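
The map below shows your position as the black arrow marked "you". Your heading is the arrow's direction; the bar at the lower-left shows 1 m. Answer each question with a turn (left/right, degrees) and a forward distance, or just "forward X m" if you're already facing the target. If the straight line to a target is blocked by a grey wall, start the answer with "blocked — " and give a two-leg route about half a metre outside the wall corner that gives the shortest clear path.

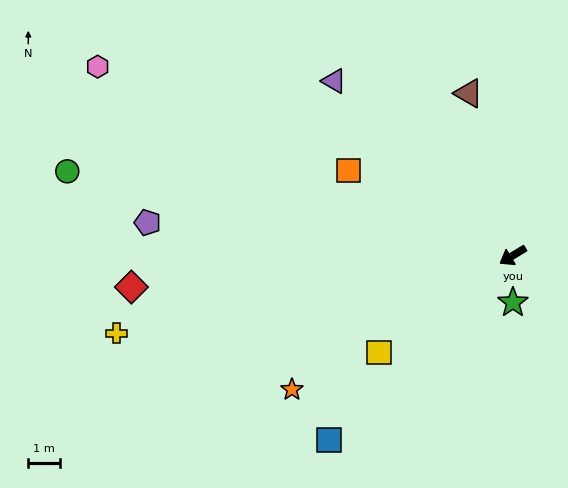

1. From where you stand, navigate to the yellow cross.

turn right 20°, forward 12.6 m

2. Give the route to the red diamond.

turn right 27°, forward 12.0 m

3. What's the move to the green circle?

turn right 42°, forward 14.2 m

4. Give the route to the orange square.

turn right 59°, forward 5.8 m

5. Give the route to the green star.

turn left 59°, forward 1.5 m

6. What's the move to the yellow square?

turn left 5°, forward 5.2 m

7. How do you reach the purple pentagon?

turn right 36°, forward 11.5 m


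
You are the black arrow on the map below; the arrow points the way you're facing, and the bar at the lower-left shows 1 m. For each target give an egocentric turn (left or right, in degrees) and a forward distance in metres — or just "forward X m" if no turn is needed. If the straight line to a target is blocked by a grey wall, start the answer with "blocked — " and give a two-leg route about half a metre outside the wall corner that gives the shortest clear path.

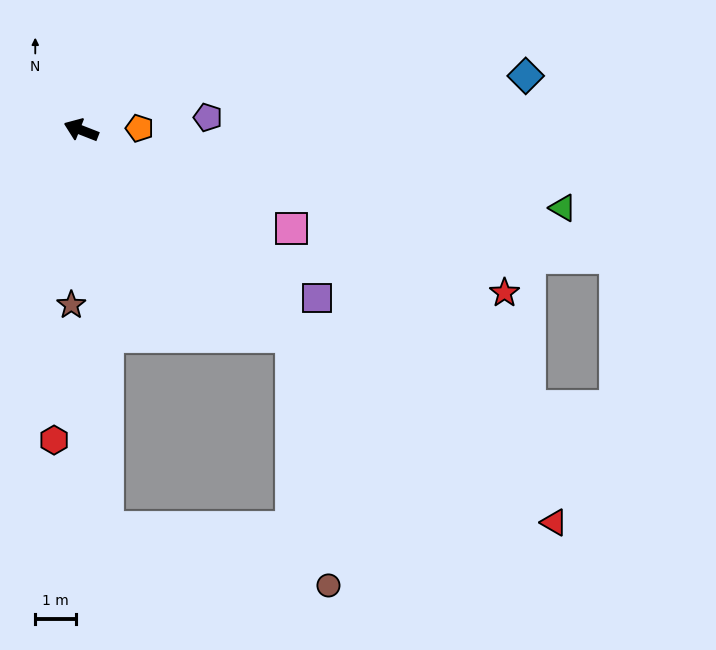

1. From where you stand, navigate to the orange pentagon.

turn right 157°, forward 1.5 m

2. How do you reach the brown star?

turn left 108°, forward 4.4 m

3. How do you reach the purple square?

turn left 166°, forward 7.2 m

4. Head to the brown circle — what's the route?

blocked — turn left 157°, forward 7.3 m, then turn right 37°, forward 6.3 m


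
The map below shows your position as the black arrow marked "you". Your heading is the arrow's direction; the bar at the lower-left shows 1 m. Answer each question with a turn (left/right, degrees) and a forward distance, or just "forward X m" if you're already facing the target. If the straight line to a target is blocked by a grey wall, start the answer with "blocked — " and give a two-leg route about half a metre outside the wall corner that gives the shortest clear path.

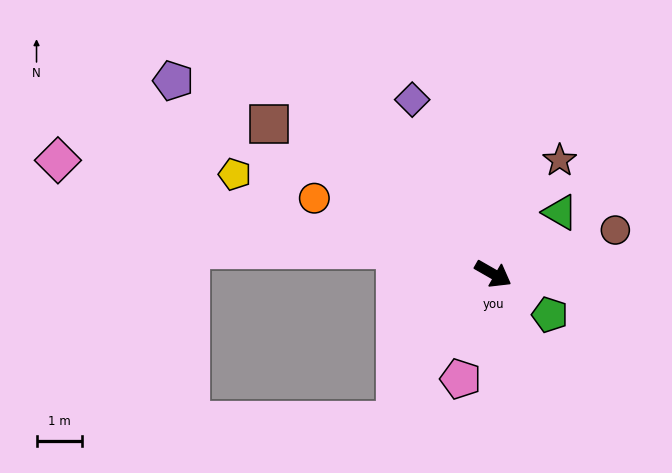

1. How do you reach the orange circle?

turn right 173°, forward 4.3 m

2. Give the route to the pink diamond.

turn right 165°, forward 9.9 m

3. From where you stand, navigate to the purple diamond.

turn left 145°, forward 4.2 m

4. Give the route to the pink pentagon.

turn right 77°, forward 2.4 m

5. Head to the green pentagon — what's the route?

turn right 6°, forward 1.5 m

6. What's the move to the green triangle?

turn left 72°, forward 2.0 m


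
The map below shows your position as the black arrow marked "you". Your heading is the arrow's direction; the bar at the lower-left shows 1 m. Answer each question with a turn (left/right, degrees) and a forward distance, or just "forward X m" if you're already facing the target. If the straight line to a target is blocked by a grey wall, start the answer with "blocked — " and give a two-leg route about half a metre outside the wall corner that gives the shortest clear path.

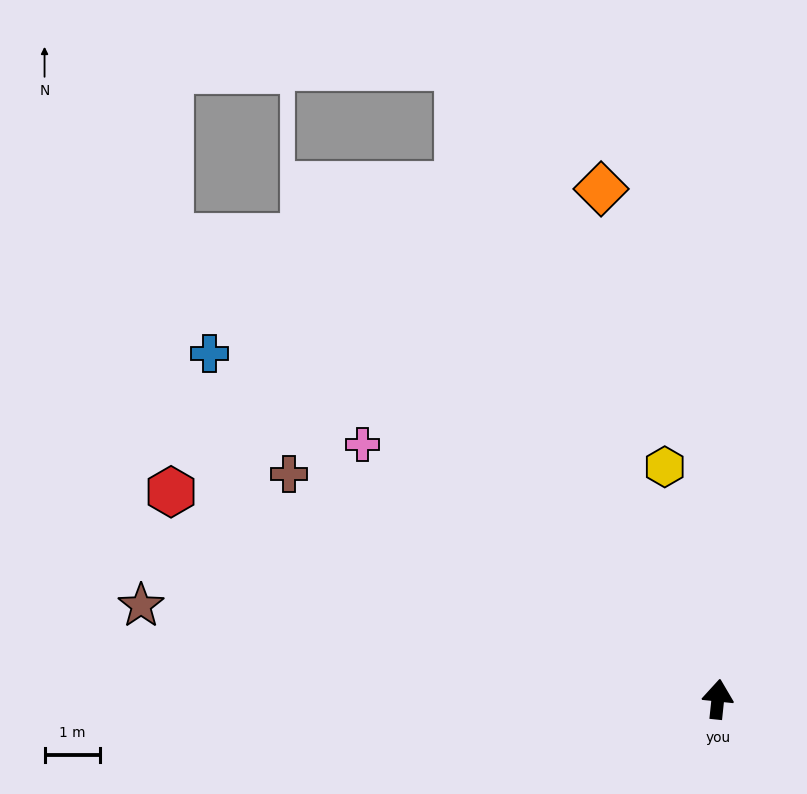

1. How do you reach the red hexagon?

turn left 75°, forward 10.5 m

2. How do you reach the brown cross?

turn left 68°, forward 8.7 m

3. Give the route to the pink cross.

turn left 60°, forward 7.8 m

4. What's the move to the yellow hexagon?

turn left 19°, forward 4.3 m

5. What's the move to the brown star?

turn left 87°, forward 10.5 m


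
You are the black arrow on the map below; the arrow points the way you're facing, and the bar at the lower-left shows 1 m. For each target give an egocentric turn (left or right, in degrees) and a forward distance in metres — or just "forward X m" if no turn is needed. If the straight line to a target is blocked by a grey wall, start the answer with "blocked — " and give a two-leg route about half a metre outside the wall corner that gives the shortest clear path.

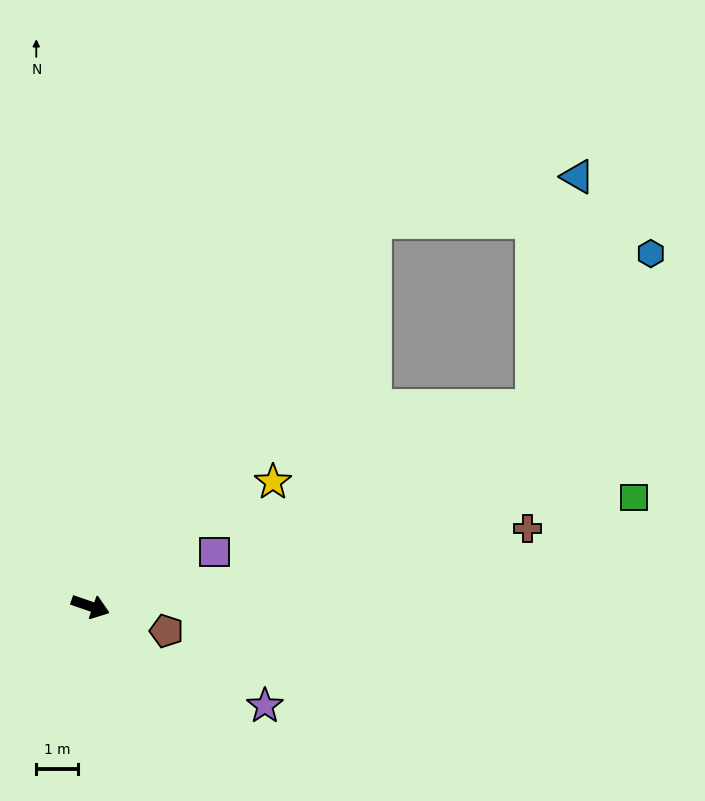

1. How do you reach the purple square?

turn left 43°, forward 3.2 m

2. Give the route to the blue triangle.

blocked — turn left 73°, forward 11.4 m, then turn right 42°, forward 4.9 m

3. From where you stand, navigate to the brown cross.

turn left 29°, forward 10.5 m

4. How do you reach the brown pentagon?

forward 1.9 m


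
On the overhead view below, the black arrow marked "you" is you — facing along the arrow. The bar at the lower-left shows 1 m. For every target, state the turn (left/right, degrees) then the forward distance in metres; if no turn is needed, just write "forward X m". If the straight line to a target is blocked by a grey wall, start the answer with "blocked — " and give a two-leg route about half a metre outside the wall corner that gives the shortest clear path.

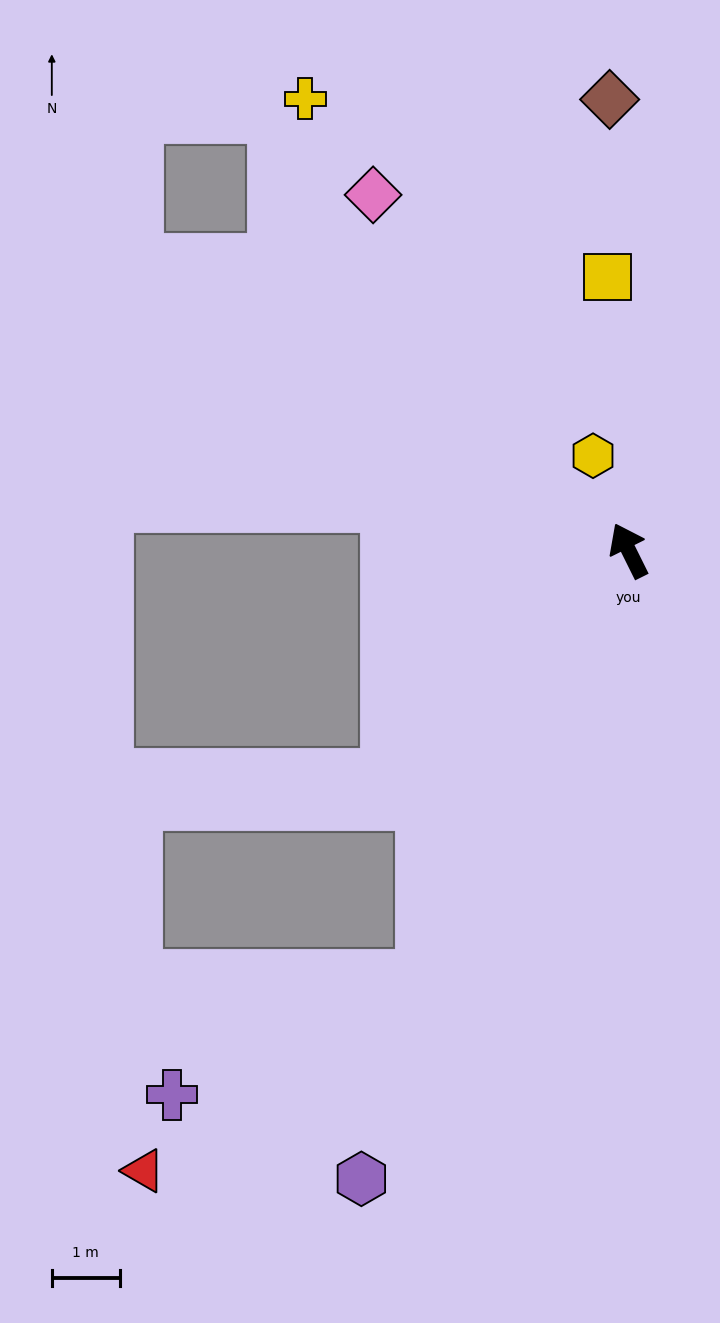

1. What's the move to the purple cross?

blocked — turn left 128°, forward 7.0 m, then turn right 40°, forward 4.1 m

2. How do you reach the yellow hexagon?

turn right 6°, forward 1.5 m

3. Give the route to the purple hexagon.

turn left 131°, forward 10.1 m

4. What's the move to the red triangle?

blocked — turn left 128°, forward 7.0 m, then turn right 30°, forward 5.0 m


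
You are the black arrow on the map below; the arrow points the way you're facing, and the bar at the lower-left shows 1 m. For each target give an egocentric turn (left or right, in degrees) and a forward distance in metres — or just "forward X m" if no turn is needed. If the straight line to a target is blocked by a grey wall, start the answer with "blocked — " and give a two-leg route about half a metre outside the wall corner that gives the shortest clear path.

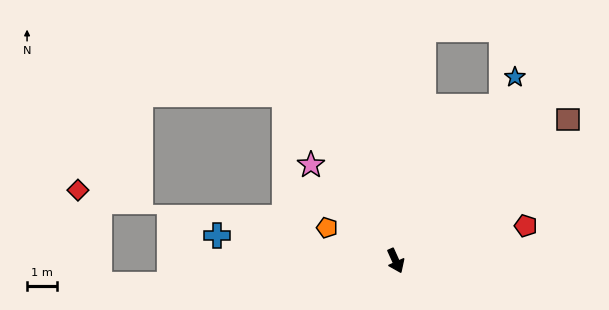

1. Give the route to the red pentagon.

turn left 81°, forward 4.5 m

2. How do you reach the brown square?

turn left 105°, forward 7.4 m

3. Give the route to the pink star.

turn right 163°, forward 4.3 m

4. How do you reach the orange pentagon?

turn right 140°, forward 2.5 m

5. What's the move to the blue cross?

turn right 122°, forward 6.0 m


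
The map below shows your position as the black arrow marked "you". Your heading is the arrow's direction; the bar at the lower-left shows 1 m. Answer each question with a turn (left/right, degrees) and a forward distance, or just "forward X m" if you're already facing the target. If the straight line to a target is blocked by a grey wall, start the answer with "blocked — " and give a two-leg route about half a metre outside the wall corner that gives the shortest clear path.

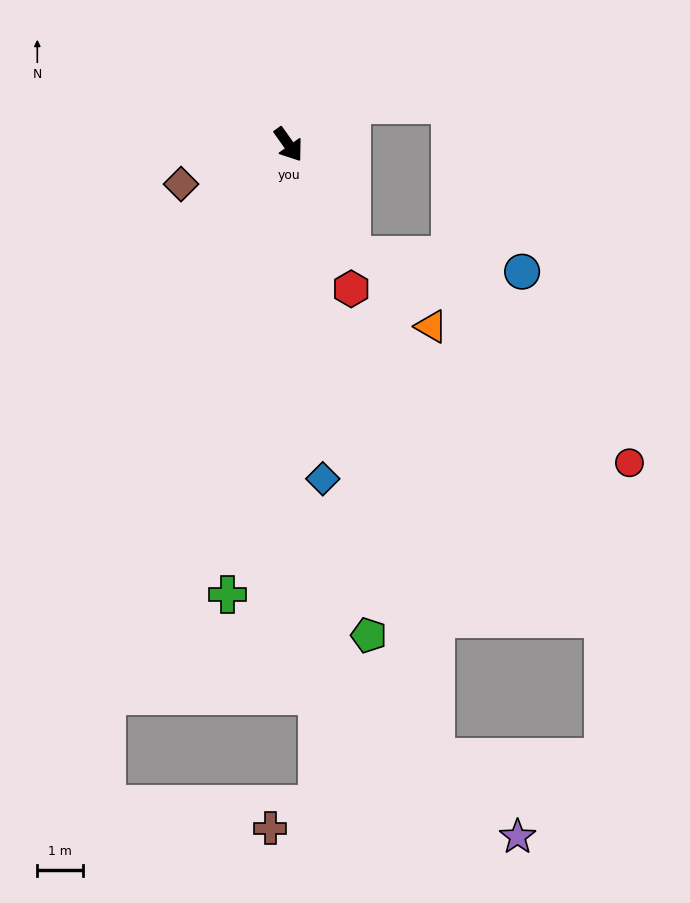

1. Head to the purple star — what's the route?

blocked — turn right 22°, forward 13.8 m, then turn left 33°, forward 2.5 m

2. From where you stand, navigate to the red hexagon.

turn right 12°, forward 3.4 m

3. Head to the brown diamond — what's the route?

turn right 105°, forward 2.5 m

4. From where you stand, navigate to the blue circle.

blocked — turn right 6°, forward 2.8 m, then turn left 55°, forward 3.7 m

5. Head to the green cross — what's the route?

turn right 43°, forward 10.0 m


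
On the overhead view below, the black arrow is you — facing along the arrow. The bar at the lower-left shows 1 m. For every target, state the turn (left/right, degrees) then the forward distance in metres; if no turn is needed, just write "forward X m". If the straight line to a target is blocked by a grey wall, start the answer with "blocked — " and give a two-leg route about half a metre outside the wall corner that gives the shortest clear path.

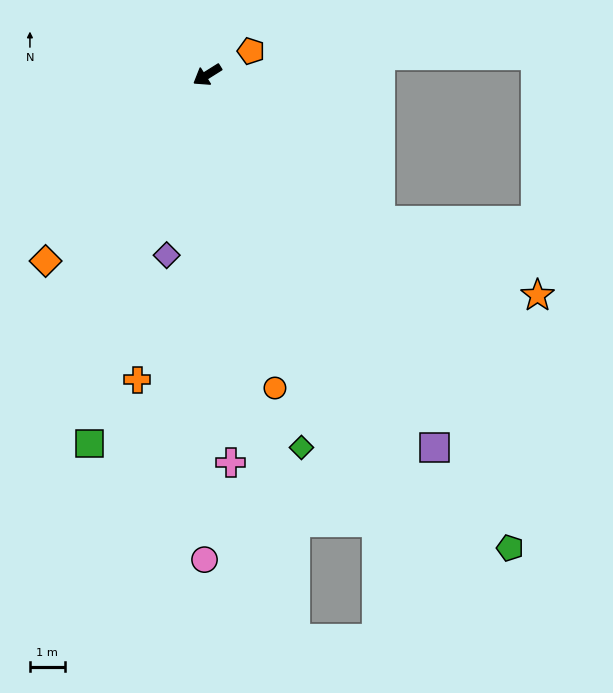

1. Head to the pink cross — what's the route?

turn left 61°, forward 11.2 m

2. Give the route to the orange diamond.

turn left 17°, forward 7.1 m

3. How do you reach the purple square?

turn left 89°, forward 12.6 m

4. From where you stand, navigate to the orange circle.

turn left 70°, forward 9.2 m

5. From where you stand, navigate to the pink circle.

turn left 58°, forward 14.0 m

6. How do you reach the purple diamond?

turn left 45°, forward 5.3 m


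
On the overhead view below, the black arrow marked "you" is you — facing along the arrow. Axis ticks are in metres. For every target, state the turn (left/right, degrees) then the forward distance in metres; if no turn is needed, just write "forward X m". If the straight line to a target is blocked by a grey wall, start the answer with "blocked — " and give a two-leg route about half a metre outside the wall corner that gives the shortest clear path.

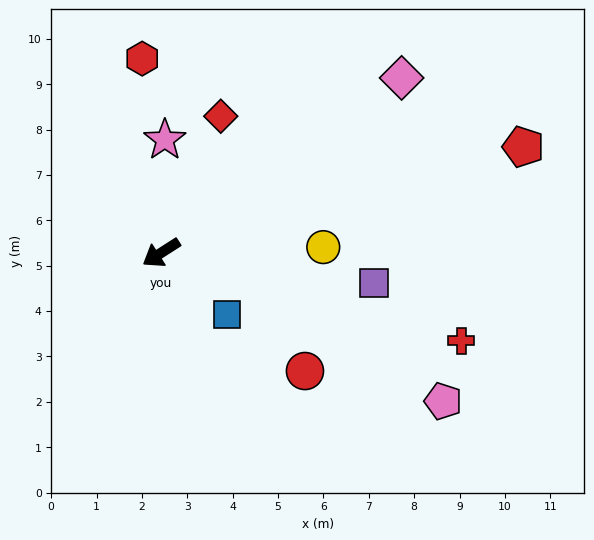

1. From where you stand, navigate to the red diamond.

turn right 146°, forward 3.3 m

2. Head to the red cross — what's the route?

turn left 131°, forward 6.9 m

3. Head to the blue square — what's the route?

turn left 104°, forward 2.0 m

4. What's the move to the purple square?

turn left 139°, forward 4.7 m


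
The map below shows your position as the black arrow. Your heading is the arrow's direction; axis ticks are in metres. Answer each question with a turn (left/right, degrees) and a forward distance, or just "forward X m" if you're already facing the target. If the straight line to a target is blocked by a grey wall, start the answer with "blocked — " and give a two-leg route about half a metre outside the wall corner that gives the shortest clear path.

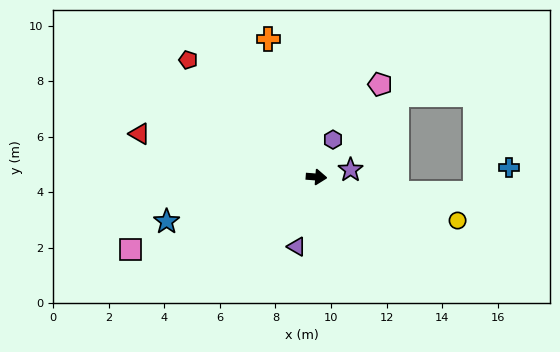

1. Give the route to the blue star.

turn right 159°, forward 5.6 m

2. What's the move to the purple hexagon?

turn left 71°, forward 1.5 m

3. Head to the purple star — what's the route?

turn left 16°, forward 1.3 m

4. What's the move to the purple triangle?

turn right 101°, forward 2.6 m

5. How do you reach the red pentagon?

turn left 142°, forward 6.3 m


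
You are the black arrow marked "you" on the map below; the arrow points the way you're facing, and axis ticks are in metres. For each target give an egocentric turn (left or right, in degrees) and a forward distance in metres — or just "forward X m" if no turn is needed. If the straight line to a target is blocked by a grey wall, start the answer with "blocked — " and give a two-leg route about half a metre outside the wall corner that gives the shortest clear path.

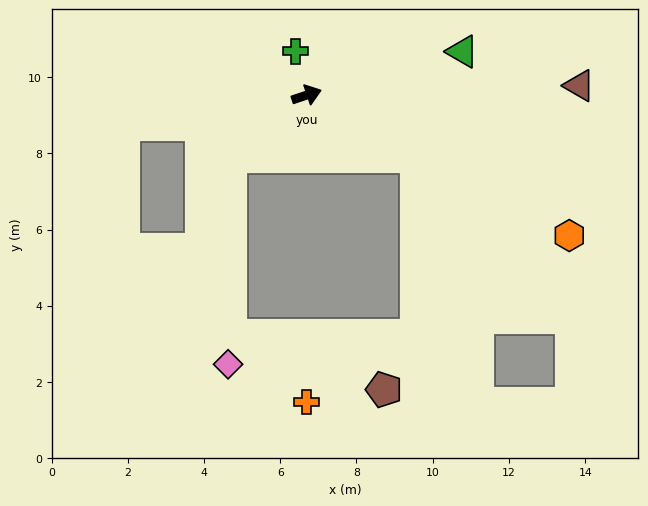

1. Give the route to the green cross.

turn left 86°, forward 1.2 m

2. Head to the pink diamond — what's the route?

blocked — turn right 159°, forward 2.6 m, then turn left 50°, forward 5.4 m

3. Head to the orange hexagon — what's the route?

turn right 47°, forward 7.8 m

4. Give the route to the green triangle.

turn right 3°, forward 4.2 m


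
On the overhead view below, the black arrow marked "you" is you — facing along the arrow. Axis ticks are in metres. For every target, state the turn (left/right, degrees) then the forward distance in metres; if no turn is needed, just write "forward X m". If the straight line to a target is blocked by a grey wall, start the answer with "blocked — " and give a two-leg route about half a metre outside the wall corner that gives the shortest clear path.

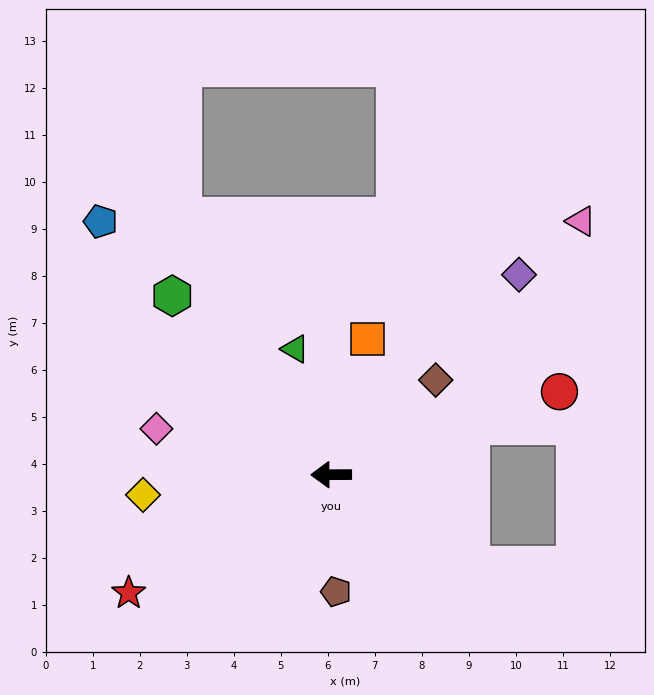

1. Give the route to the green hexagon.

turn right 49°, forward 5.1 m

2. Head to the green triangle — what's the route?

turn right 74°, forward 2.8 m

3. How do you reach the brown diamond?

turn right 138°, forward 3.0 m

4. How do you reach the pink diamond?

turn right 15°, forward 3.8 m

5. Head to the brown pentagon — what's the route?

turn left 92°, forward 2.5 m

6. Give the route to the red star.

turn left 30°, forward 5.0 m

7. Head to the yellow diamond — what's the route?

turn left 6°, forward 4.0 m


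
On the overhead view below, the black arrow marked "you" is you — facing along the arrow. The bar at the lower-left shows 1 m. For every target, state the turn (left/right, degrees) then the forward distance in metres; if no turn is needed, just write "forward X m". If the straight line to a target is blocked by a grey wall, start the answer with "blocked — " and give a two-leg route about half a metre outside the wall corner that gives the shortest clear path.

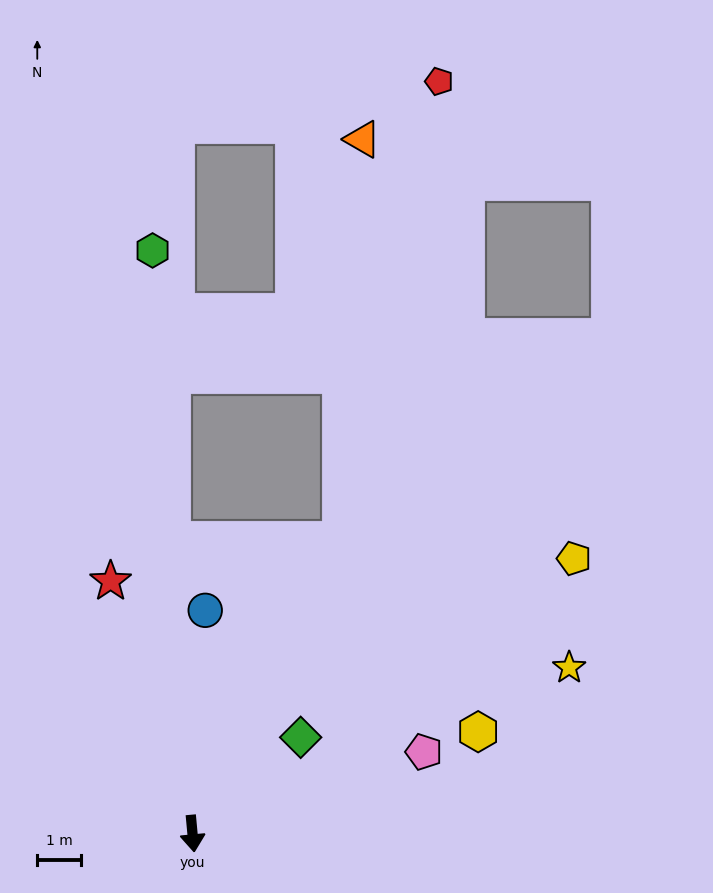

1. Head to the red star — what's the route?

turn right 167°, forward 6.1 m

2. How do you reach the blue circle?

turn left 171°, forward 5.1 m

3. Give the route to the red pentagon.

blocked — turn left 148°, forward 7.5 m, then turn left 15°, forward 10.7 m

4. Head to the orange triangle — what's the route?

blocked — turn left 148°, forward 7.5 m, then turn left 24°, forward 9.2 m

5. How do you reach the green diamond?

turn left 126°, forward 3.3 m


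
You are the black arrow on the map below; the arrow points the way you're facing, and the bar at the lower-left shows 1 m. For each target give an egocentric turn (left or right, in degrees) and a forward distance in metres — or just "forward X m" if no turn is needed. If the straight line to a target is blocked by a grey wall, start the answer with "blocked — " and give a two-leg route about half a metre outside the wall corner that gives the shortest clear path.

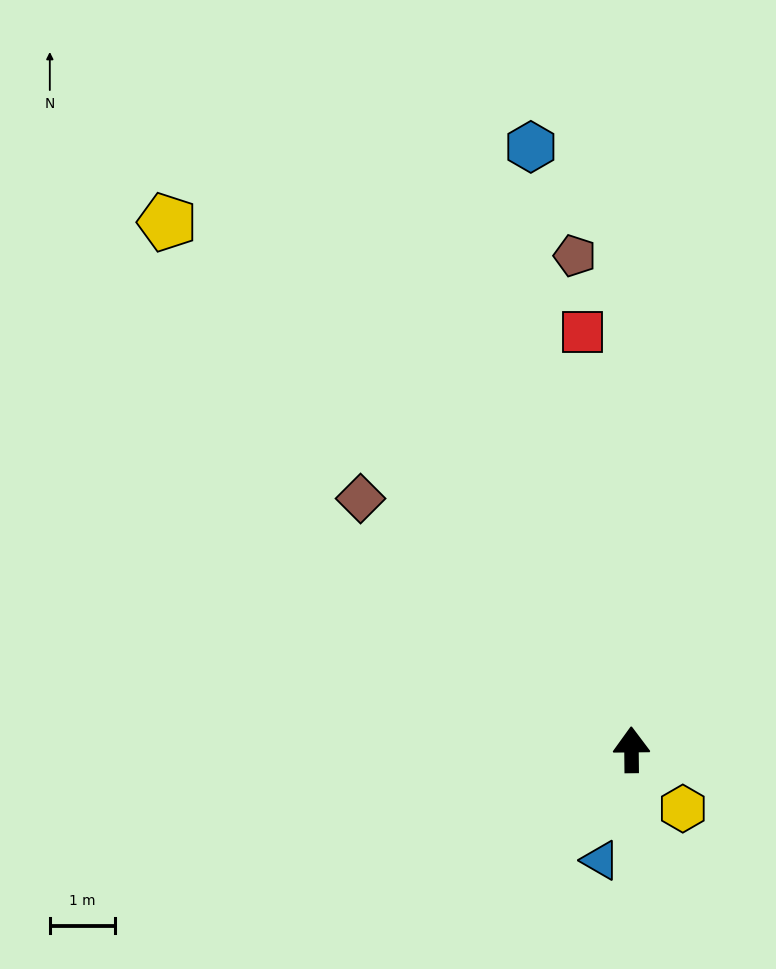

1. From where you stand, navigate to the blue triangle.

turn left 164°, forward 1.8 m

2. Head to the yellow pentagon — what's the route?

turn left 41°, forward 10.8 m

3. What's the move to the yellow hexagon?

turn right 139°, forward 1.2 m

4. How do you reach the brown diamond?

turn left 47°, forward 5.7 m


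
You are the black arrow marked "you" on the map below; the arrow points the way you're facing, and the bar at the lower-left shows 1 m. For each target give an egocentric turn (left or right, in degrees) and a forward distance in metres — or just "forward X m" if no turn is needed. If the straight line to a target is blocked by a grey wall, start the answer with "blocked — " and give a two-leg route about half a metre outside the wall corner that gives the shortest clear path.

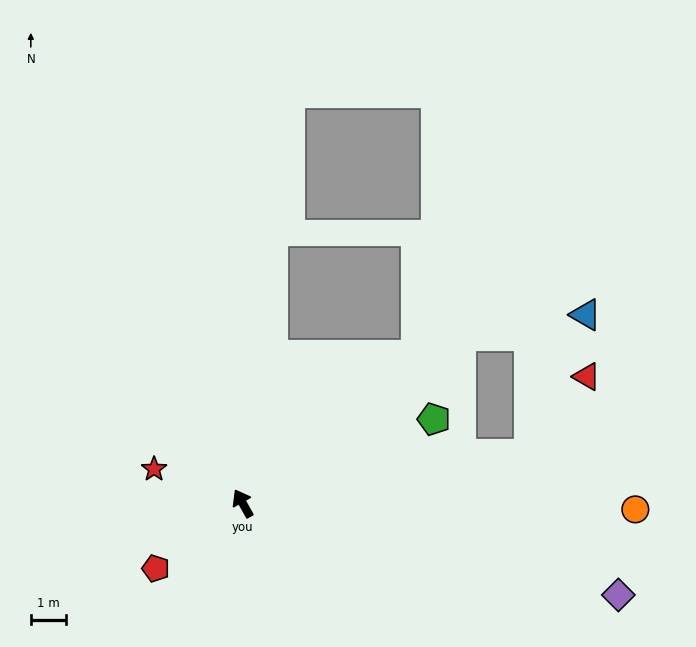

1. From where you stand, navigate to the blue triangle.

blocked — turn right 82°, forward 7.7 m, then turn right 28°, forward 3.6 m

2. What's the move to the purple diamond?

turn right 133°, forward 10.8 m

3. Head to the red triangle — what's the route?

blocked — turn right 109°, forward 8.1 m, then turn left 43°, forward 2.7 m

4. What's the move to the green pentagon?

turn right 95°, forward 5.9 m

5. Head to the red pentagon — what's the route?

turn left 98°, forward 3.0 m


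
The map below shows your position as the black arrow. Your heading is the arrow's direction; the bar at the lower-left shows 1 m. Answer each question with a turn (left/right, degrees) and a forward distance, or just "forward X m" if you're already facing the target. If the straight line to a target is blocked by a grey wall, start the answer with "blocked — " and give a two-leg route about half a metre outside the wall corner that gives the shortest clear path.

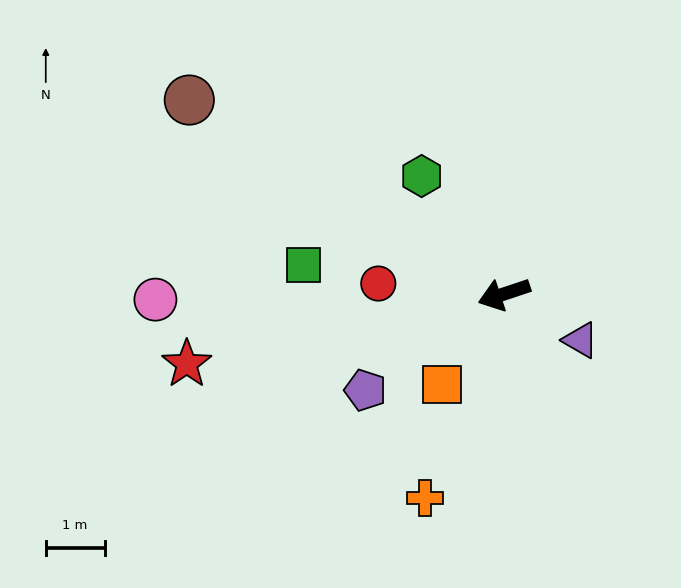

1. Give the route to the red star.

turn right 6°, forward 5.5 m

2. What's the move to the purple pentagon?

turn left 16°, forward 2.9 m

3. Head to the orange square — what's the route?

turn left 37°, forward 1.9 m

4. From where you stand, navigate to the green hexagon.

turn right 73°, forward 2.4 m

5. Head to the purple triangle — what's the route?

turn left 130°, forward 1.5 m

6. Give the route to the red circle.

turn right 23°, forward 2.1 m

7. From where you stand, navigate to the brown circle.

turn right 50°, forward 6.3 m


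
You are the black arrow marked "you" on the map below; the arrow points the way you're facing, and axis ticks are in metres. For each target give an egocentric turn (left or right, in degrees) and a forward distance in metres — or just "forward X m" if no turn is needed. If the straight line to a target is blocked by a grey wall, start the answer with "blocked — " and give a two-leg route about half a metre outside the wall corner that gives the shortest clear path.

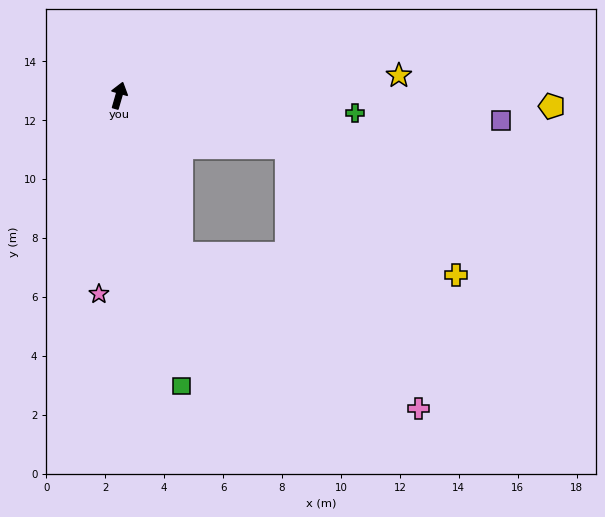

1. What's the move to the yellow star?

turn right 70°, forward 9.5 m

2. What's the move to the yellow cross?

blocked — turn right 91°, forward 6.0 m, then turn right 20°, forward 7.2 m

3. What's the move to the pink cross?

blocked — turn right 143°, forward 5.8 m, then turn left 36°, forward 9.6 m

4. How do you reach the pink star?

turn right 170°, forward 6.8 m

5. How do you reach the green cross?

turn right 78°, forward 8.0 m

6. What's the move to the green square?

turn right 152°, forward 10.1 m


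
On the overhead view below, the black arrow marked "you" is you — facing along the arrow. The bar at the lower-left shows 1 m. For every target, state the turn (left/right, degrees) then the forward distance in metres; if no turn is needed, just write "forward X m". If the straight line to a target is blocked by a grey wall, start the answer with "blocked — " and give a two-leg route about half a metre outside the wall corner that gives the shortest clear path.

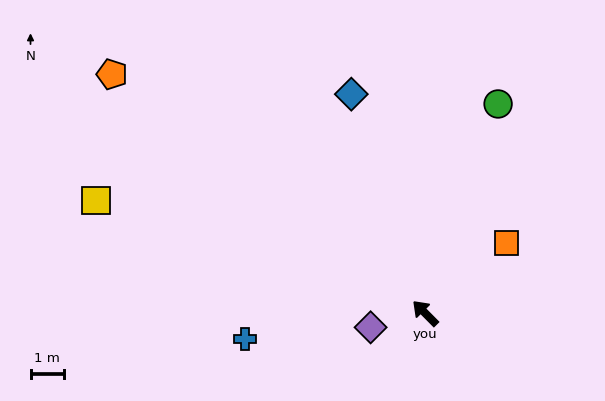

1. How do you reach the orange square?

turn right 94°, forward 3.2 m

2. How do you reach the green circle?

turn right 64°, forward 6.7 m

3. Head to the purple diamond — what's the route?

turn left 60°, forward 1.7 m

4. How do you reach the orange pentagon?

turn left 8°, forward 11.9 m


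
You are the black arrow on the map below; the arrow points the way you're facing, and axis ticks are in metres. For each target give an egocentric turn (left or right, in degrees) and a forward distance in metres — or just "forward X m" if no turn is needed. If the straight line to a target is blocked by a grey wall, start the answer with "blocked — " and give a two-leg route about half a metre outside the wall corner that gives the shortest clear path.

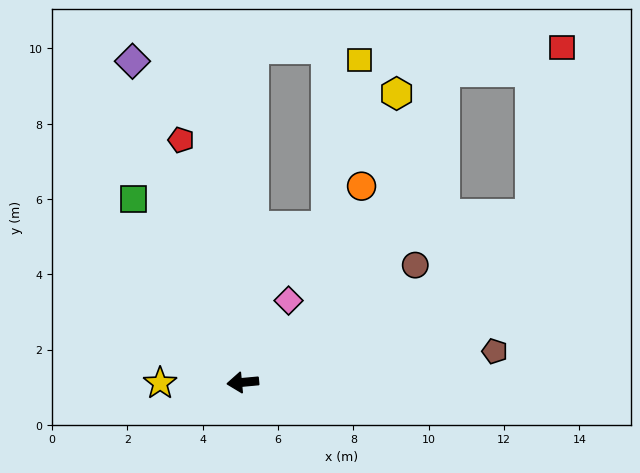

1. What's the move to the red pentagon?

turn right 81°, forward 6.6 m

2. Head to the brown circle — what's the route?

turn right 151°, forward 5.5 m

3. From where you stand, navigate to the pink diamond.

turn right 125°, forward 2.5 m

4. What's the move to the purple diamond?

turn right 76°, forward 9.0 m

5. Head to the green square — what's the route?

turn right 64°, forward 5.7 m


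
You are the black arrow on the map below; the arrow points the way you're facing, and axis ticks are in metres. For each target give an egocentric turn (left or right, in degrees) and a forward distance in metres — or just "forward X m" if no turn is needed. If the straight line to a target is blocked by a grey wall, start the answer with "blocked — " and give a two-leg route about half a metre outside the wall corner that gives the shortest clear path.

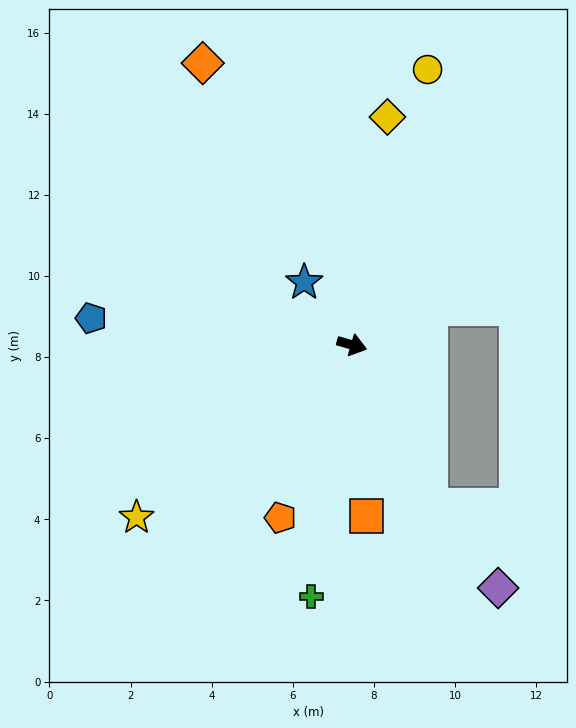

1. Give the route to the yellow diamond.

turn left 97°, forward 5.7 m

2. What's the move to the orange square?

turn right 69°, forward 4.2 m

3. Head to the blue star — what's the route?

turn left 143°, forward 1.9 m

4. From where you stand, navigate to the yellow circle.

turn left 91°, forward 7.0 m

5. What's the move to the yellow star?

turn right 125°, forward 6.8 m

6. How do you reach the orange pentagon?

turn right 96°, forward 4.6 m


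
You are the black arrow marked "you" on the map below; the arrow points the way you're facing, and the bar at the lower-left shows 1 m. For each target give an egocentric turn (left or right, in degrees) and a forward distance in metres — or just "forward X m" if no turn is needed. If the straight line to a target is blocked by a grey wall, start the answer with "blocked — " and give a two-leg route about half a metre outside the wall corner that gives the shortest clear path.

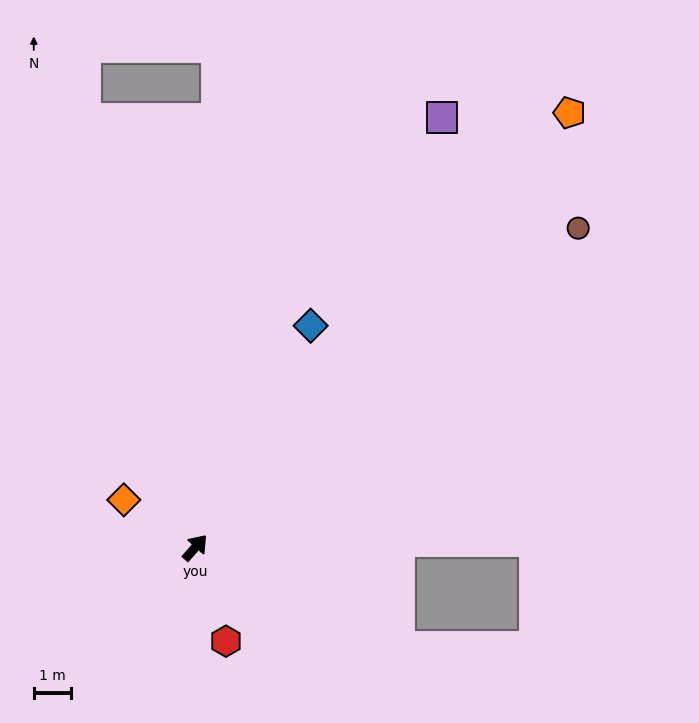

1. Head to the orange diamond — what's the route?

turn left 98°, forward 2.3 m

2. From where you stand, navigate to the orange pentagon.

forward 15.2 m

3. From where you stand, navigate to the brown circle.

turn right 9°, forward 13.2 m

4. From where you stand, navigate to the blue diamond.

turn left 14°, forward 6.6 m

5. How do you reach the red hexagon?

turn right 120°, forward 2.6 m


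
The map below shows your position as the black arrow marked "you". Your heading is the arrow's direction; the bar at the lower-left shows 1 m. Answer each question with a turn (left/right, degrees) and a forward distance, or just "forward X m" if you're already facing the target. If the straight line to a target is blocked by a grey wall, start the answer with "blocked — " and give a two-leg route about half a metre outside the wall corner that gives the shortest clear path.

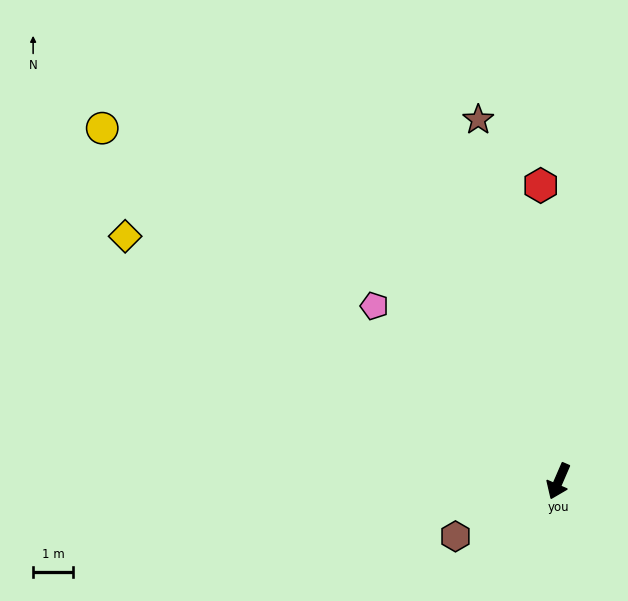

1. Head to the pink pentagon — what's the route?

turn right 110°, forward 6.4 m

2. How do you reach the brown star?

turn right 144°, forward 9.4 m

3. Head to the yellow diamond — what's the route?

turn right 96°, forward 12.6 m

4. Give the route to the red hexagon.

turn right 153°, forward 7.5 m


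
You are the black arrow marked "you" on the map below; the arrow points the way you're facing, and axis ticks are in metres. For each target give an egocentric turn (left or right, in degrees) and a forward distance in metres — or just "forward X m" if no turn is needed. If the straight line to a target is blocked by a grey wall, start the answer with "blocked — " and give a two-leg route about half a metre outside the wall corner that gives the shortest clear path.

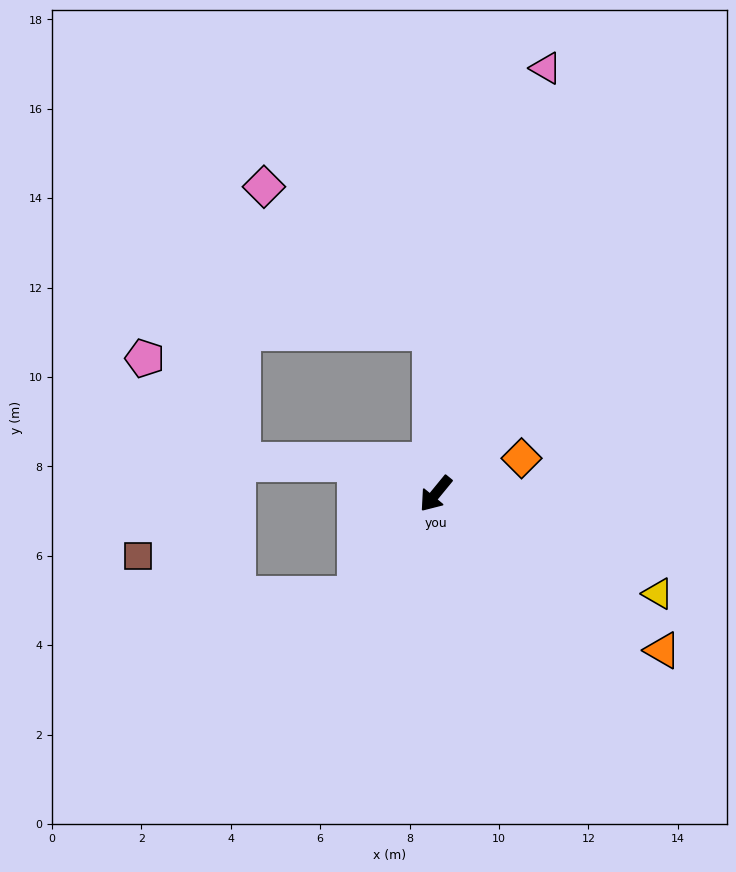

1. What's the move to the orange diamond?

turn left 152°, forward 2.1 m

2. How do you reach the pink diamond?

blocked — turn right 139°, forward 3.6 m, then turn left 47°, forward 5.0 m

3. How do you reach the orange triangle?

turn left 95°, forward 6.2 m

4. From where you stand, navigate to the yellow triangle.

turn left 105°, forward 5.4 m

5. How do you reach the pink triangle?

turn right 155°, forward 9.8 m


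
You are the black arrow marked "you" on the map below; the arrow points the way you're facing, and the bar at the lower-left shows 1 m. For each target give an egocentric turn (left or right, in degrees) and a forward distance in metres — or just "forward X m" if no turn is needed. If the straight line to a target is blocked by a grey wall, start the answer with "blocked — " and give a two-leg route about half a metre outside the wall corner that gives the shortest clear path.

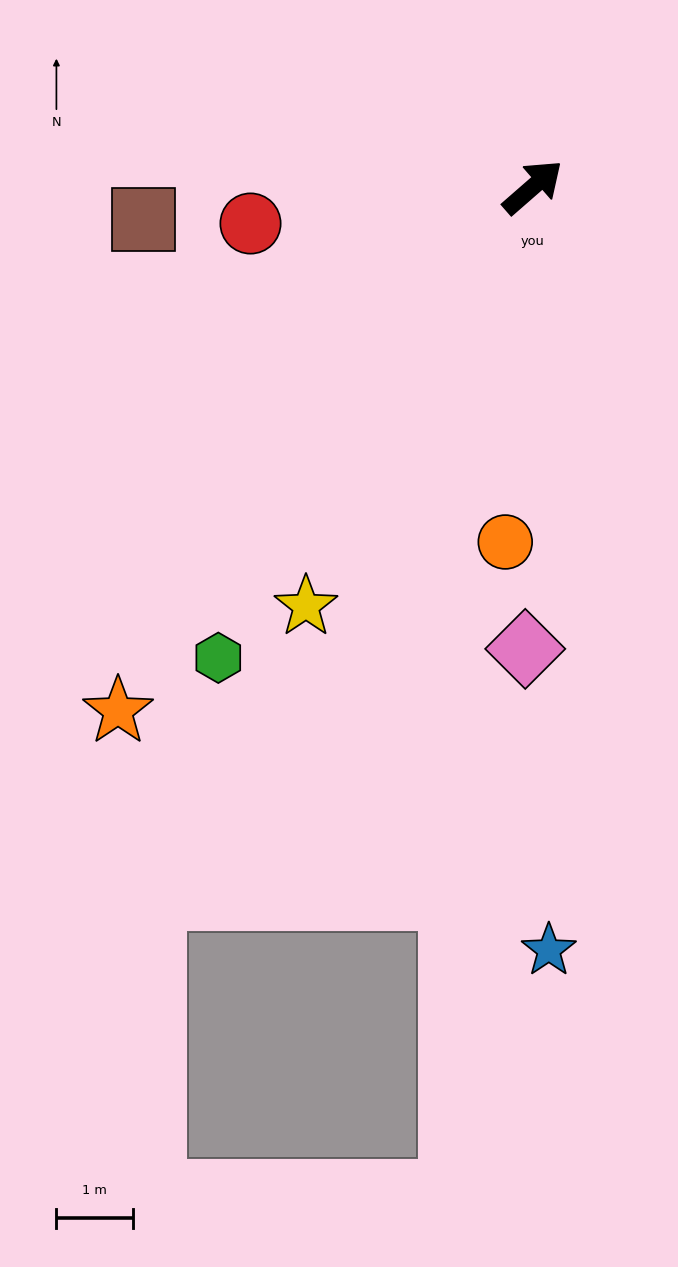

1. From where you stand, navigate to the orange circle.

turn right 136°, forward 4.6 m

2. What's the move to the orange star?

turn right 169°, forward 8.7 m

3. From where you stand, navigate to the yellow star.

turn right 160°, forward 6.2 m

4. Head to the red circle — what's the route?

turn left 146°, forward 3.7 m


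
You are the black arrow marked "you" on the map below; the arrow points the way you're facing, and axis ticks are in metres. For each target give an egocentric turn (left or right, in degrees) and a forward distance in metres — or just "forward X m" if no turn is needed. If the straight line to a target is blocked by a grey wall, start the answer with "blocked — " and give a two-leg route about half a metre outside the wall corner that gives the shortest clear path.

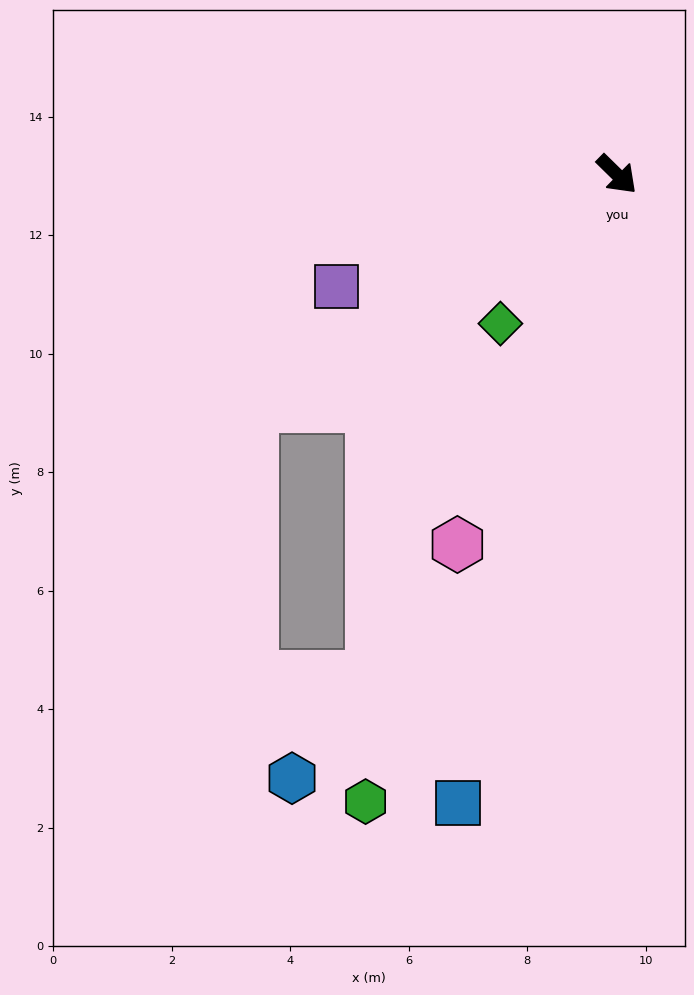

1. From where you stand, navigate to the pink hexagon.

turn right 69°, forward 6.8 m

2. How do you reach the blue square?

turn right 60°, forward 10.9 m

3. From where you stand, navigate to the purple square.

turn right 114°, forward 5.1 m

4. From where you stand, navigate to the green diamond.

turn right 84°, forward 3.2 m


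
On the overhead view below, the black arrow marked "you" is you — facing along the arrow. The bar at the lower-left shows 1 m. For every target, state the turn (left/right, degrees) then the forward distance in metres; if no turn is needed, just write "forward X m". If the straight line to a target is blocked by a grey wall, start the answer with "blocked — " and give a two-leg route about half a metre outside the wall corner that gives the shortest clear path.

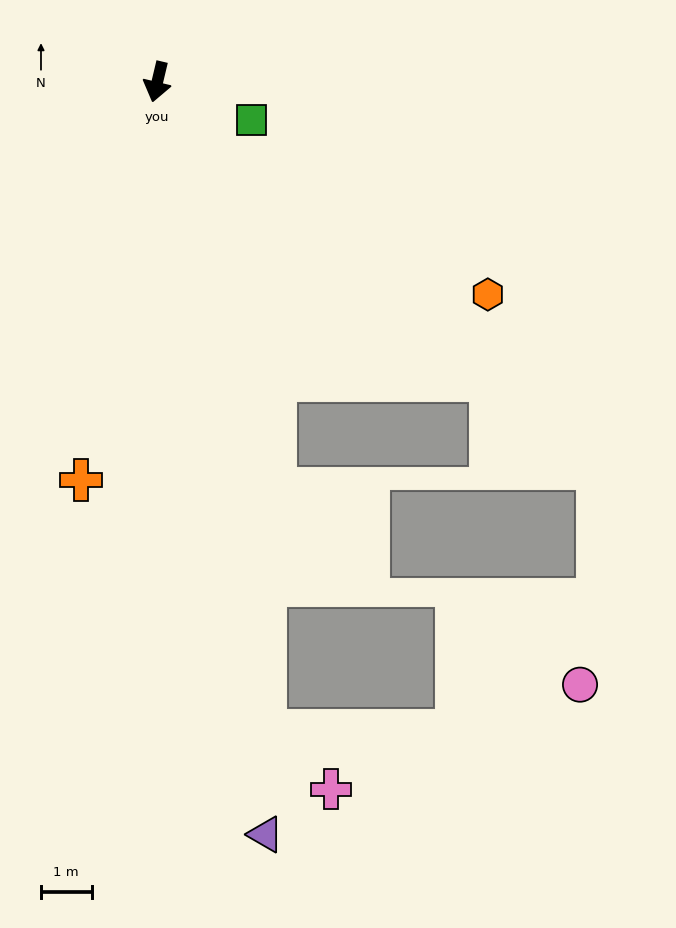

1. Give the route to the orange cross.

turn left 3°, forward 8.0 m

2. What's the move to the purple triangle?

turn left 22°, forward 15.0 m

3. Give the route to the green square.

turn left 81°, forward 2.0 m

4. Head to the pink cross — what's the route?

blocked — turn left 23°, forward 13.0 m, then turn left 39°, forward 1.7 m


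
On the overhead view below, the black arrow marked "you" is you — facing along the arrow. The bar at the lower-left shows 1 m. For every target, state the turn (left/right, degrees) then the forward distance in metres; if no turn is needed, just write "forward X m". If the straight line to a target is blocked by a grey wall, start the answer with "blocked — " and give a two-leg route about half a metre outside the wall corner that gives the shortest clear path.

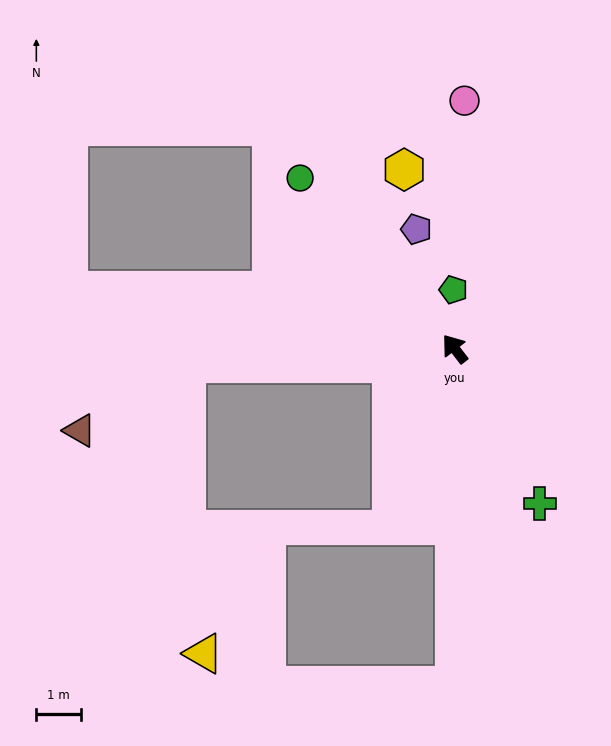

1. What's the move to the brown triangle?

blocked — turn left 56°, forward 6.0 m, then turn left 29°, forward 2.8 m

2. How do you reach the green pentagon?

turn right 36°, forward 1.3 m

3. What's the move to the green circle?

turn left 5°, forward 5.1 m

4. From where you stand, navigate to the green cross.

turn left 171°, forward 3.9 m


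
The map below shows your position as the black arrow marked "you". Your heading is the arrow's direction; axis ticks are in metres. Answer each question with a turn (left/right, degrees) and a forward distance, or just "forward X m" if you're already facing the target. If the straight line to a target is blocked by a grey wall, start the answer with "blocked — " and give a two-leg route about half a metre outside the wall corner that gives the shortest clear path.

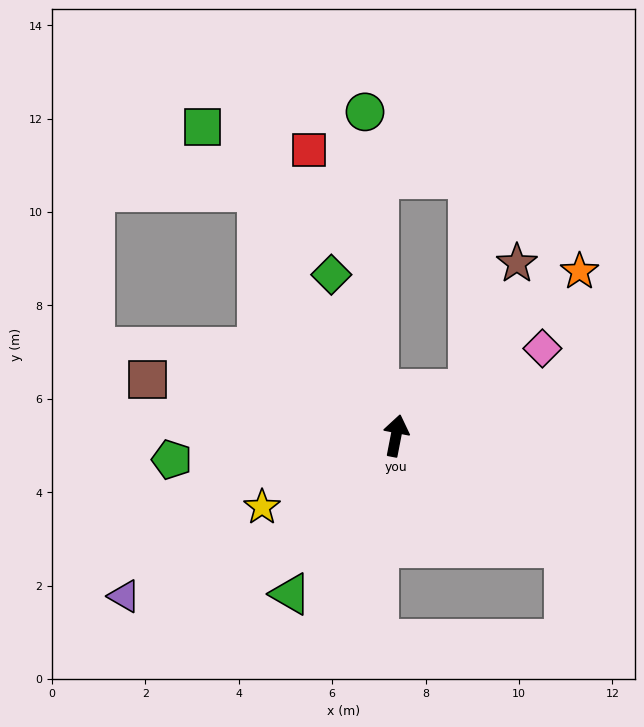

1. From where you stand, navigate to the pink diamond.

turn right 48°, forward 3.6 m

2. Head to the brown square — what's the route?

turn left 88°, forward 5.4 m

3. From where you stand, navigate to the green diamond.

turn left 33°, forward 3.7 m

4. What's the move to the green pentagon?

turn left 107°, forward 4.8 m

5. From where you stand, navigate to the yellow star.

turn left 129°, forward 3.3 m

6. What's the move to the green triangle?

turn left 157°, forward 4.1 m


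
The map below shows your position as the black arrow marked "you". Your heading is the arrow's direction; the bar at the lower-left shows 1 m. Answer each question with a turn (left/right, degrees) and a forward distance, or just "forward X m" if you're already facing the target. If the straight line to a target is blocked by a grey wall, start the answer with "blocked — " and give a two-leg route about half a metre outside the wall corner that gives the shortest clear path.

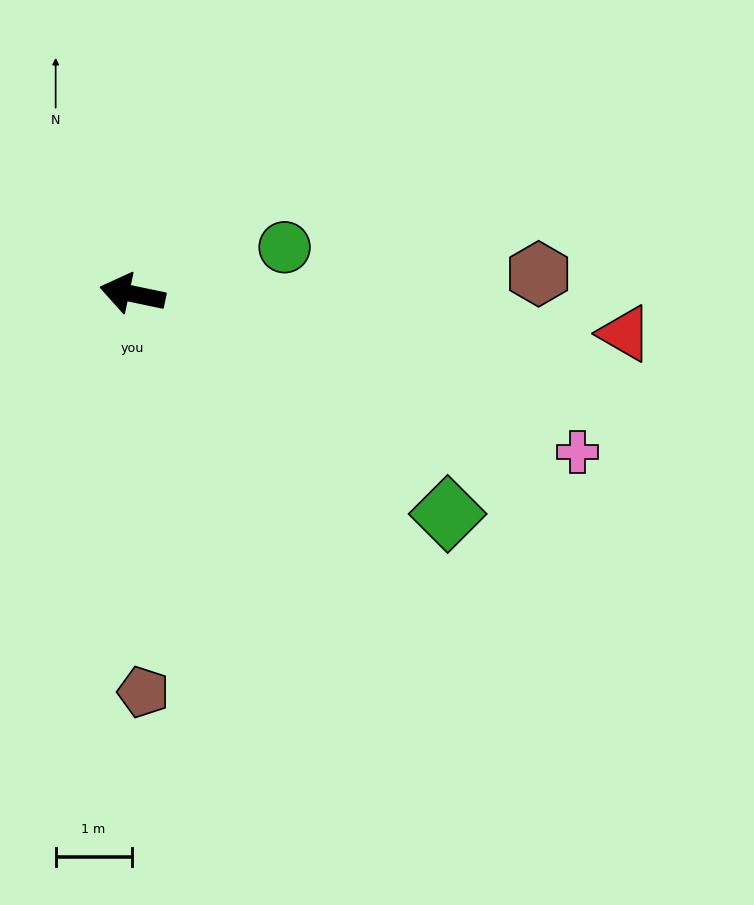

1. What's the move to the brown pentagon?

turn left 103°, forward 5.2 m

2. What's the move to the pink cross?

turn left 172°, forward 6.2 m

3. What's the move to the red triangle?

turn right 173°, forward 6.5 m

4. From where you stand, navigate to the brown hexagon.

turn right 165°, forward 5.4 m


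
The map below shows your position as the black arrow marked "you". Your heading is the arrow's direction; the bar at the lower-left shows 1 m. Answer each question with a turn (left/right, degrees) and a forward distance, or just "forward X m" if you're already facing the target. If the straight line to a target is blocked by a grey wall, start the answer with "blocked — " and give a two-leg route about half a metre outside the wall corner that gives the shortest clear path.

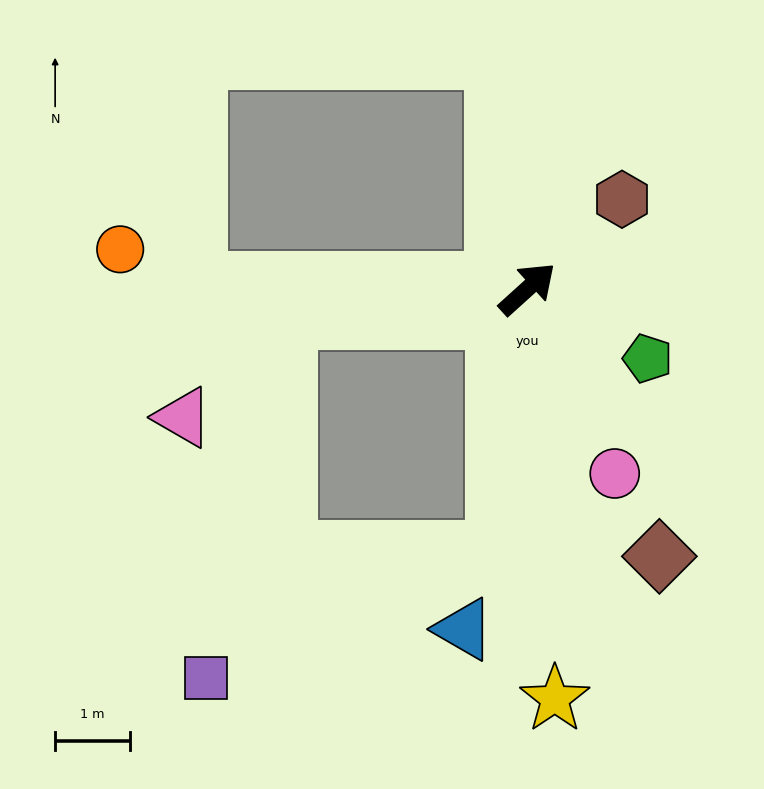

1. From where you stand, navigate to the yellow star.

turn right 128°, forward 5.5 m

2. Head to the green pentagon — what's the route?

turn right 72°, forward 1.9 m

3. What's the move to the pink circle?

turn right 107°, forward 2.7 m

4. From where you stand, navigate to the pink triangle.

blocked — turn left 145°, forward 3.3 m, then turn left 37°, forward 1.9 m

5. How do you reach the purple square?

blocked — turn right 139°, forward 3.6 m, then turn right 60°, forward 4.2 m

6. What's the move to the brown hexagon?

forward 1.7 m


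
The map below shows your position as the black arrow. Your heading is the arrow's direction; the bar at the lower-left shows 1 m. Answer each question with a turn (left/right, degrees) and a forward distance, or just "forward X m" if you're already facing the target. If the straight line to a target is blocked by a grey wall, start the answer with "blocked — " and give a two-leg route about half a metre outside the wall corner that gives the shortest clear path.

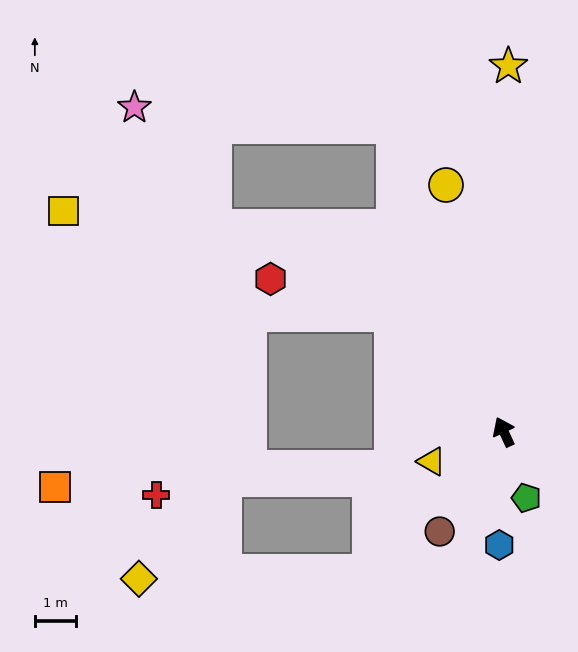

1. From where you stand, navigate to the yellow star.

turn right 26°, forward 9.0 m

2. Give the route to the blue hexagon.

turn left 153°, forward 2.8 m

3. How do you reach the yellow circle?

turn right 12°, forward 6.2 m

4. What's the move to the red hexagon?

blocked — turn left 19°, forward 4.0 m, then turn left 29°, forward 3.1 m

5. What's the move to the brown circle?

turn left 122°, forward 2.9 m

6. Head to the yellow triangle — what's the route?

turn left 87°, forward 1.9 m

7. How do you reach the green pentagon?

turn left 174°, forward 1.7 m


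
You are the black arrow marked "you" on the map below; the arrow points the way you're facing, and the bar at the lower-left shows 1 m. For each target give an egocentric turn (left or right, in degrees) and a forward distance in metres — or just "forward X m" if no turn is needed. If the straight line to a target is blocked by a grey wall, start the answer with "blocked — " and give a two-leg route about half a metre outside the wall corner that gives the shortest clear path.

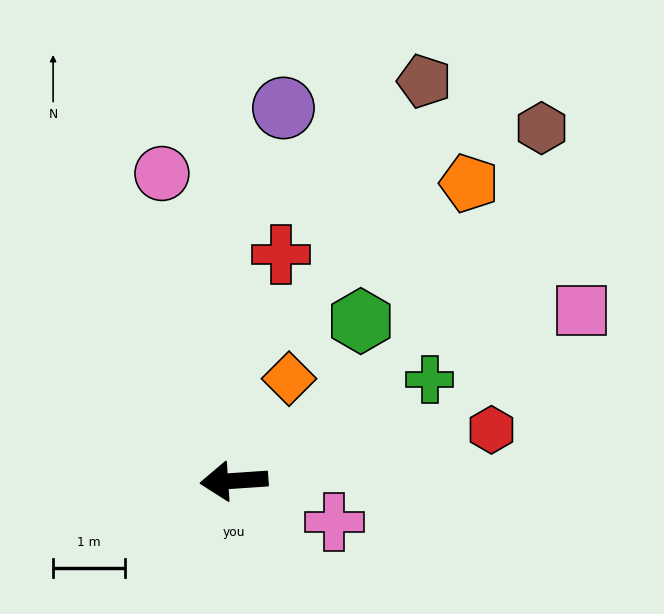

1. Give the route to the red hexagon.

turn right 173°, forward 3.6 m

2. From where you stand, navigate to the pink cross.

turn left 154°, forward 1.5 m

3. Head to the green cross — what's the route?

turn right 157°, forward 3.1 m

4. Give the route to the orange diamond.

turn right 122°, forward 1.6 m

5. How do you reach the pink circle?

turn right 81°, forward 4.4 m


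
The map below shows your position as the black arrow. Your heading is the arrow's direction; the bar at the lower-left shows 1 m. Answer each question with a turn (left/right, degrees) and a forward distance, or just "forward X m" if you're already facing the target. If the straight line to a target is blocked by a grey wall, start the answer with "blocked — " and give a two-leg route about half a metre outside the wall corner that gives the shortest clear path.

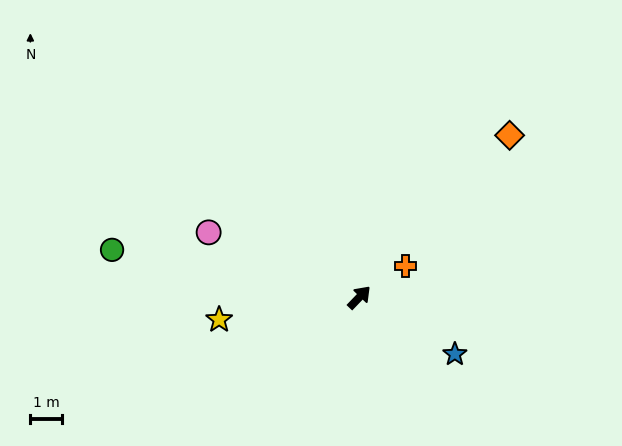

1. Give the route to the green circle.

turn left 123°, forward 7.8 m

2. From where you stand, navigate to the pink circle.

turn left 111°, forward 5.1 m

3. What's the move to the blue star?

turn right 77°, forward 3.5 m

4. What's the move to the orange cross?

turn right 12°, forward 1.7 m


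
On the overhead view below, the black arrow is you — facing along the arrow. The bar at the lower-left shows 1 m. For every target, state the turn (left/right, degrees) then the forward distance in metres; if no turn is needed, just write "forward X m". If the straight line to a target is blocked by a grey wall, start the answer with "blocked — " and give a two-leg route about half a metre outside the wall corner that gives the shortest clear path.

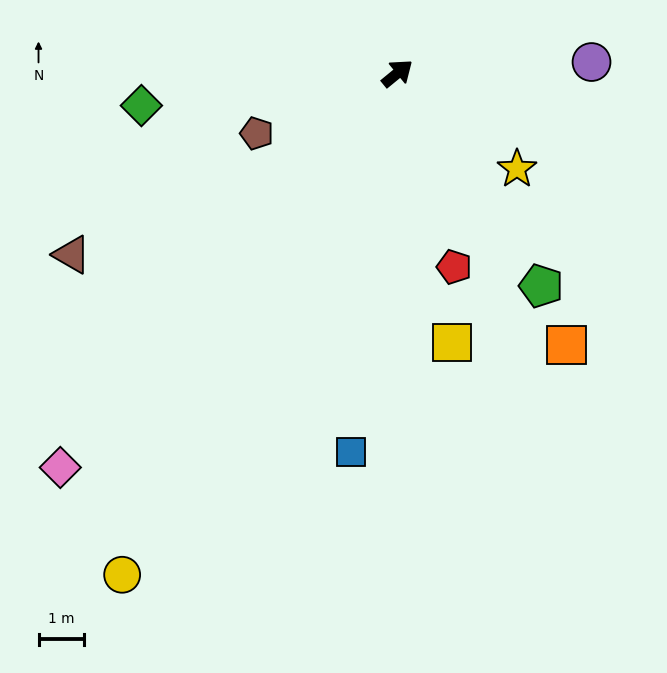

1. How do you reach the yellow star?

turn right 78°, forward 3.3 m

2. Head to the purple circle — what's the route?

turn right 36°, forward 4.2 m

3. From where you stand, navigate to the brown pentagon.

turn left 164°, forward 3.3 m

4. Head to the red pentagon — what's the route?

turn right 113°, forward 4.4 m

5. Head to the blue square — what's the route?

turn right 136°, forward 8.3 m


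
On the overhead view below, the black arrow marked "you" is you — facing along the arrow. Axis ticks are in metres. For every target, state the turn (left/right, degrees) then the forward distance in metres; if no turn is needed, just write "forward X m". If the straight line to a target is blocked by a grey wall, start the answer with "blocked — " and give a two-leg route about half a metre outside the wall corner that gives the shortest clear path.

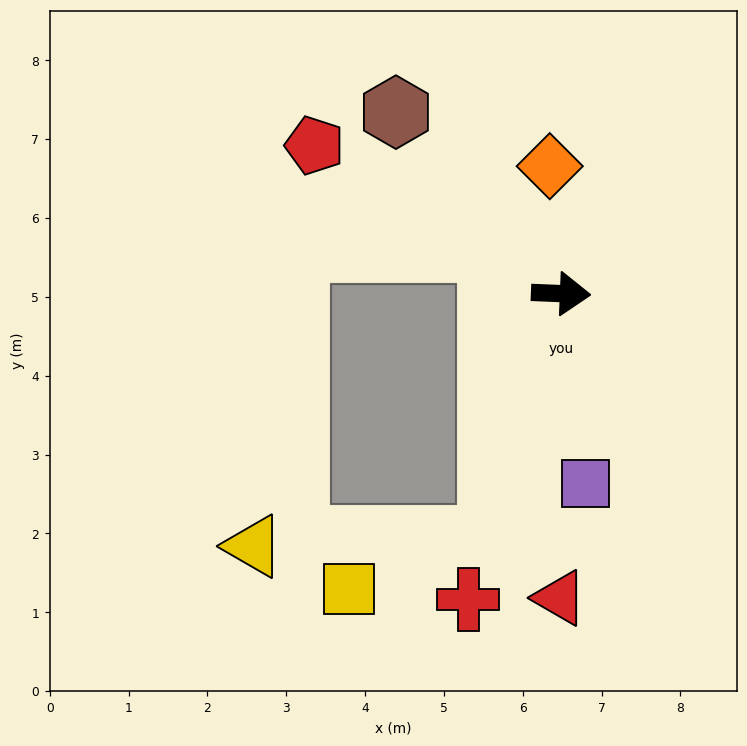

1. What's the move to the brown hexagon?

turn left 135°, forward 3.1 m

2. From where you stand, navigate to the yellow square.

blocked — turn right 103°, forward 3.2 m, then turn right 56°, forward 1.9 m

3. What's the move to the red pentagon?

turn left 151°, forward 3.6 m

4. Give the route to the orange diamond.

turn left 97°, forward 1.6 m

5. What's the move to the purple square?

turn right 80°, forward 2.4 m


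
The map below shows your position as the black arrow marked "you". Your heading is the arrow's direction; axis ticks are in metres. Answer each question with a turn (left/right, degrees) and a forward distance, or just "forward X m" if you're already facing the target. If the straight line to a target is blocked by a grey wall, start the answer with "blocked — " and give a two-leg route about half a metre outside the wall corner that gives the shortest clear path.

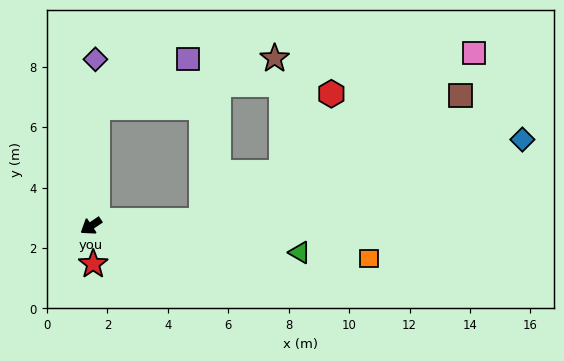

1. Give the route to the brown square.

blocked — turn left 149°, forward 3.7 m, then turn left 23°, forward 9.5 m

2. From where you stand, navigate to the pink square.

blocked — turn left 149°, forward 3.7 m, then turn left 29°, forward 10.6 m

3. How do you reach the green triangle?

turn left 139°, forward 7.0 m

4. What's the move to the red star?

turn left 59°, forward 1.3 m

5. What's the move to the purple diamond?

turn right 125°, forward 5.5 m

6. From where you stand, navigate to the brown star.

blocked — turn right 127°, forward 3.9 m, then turn right 71°, forward 6.1 m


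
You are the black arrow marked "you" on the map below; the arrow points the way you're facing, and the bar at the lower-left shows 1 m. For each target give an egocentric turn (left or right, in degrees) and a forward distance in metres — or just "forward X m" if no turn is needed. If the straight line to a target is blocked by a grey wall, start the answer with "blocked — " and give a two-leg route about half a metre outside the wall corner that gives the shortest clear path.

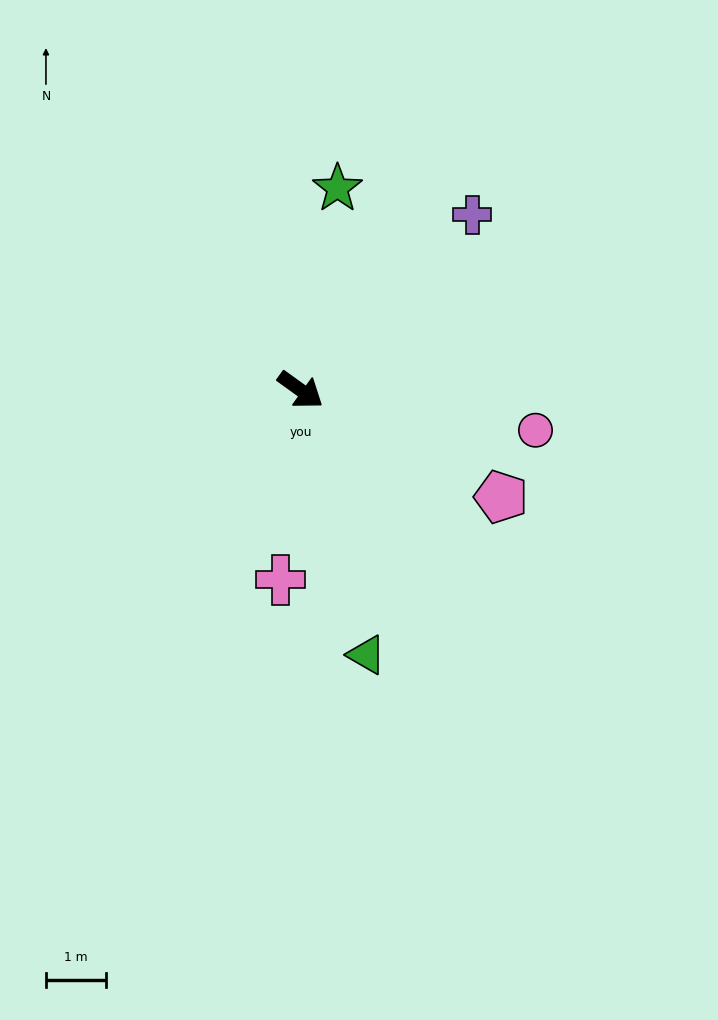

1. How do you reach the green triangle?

turn right 40°, forward 4.5 m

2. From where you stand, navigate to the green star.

turn left 115°, forward 3.4 m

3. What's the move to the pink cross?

turn right 60°, forward 3.2 m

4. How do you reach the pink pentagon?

turn left 8°, forward 3.8 m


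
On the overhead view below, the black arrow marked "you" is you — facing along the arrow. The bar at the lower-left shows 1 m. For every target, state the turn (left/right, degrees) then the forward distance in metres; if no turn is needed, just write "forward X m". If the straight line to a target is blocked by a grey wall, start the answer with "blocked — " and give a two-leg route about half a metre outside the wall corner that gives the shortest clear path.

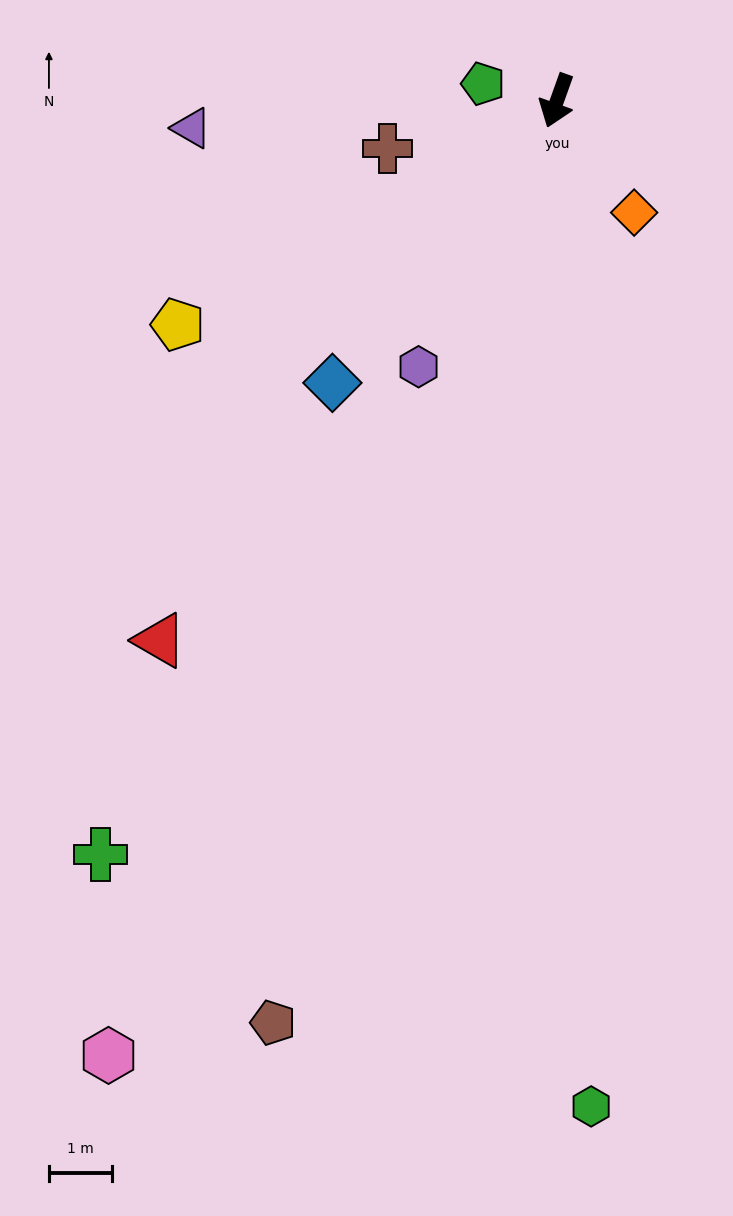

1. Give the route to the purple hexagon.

turn right 8°, forward 4.8 m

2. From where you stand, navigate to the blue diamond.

turn right 19°, forward 5.7 m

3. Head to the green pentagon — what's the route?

turn right 83°, forward 1.2 m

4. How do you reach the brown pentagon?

turn left 3°, forward 15.3 m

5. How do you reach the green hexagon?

turn left 22°, forward 16.0 m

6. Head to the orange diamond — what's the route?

turn left 54°, forward 2.2 m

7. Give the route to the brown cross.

turn right 55°, forward 2.8 m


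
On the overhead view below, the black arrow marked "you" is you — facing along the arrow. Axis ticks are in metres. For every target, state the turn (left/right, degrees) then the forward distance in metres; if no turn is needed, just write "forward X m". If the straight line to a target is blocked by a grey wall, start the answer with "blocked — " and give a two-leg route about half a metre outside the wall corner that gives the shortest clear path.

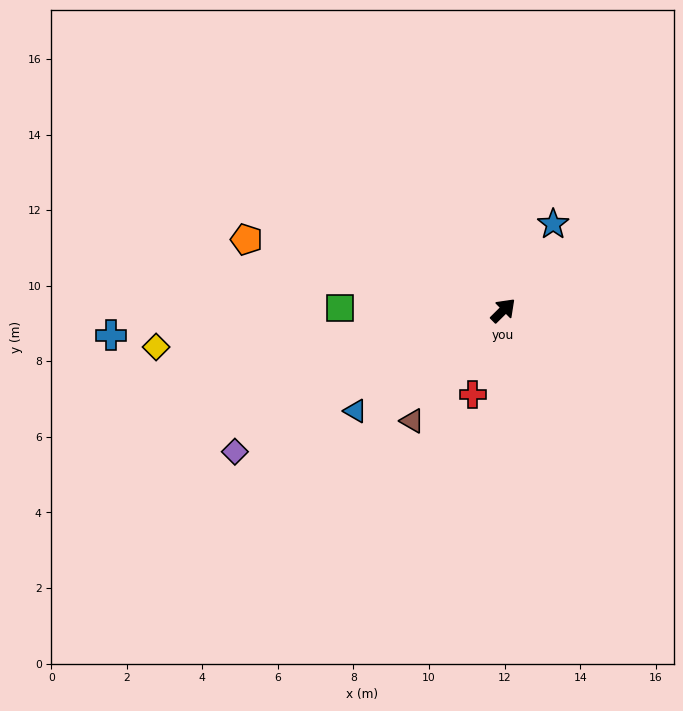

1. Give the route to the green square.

turn left 135°, forward 4.3 m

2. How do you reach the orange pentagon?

turn left 120°, forward 7.0 m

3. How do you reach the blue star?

turn left 15°, forward 2.6 m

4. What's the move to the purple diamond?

turn left 163°, forward 8.0 m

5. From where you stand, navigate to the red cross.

turn right 154°, forward 2.4 m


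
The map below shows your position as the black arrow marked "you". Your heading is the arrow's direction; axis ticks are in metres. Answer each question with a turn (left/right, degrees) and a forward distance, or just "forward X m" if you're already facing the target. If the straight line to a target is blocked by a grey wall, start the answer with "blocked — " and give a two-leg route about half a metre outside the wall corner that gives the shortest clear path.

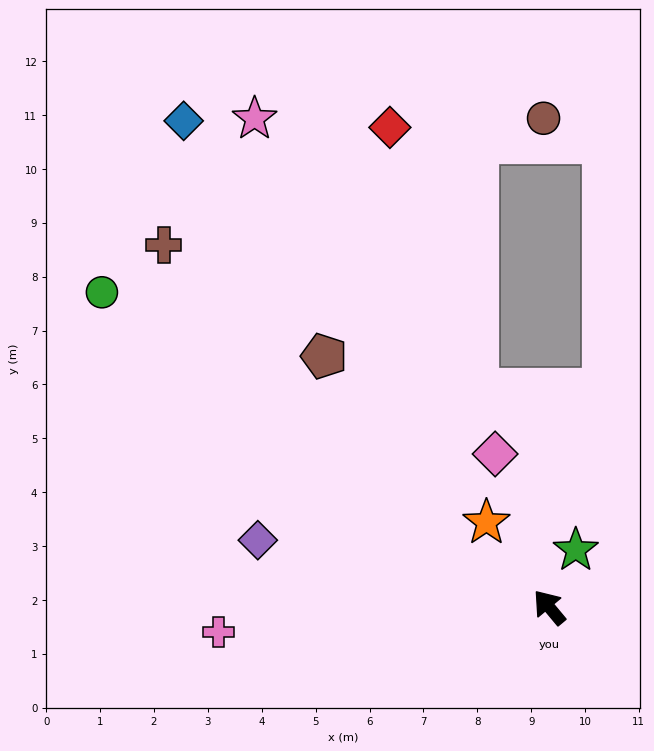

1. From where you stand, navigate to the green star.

turn right 65°, forward 1.2 m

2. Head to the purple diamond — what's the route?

turn left 37°, forward 5.5 m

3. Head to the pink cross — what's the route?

turn left 54°, forward 6.2 m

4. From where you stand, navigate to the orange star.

turn right 3°, forward 2.0 m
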